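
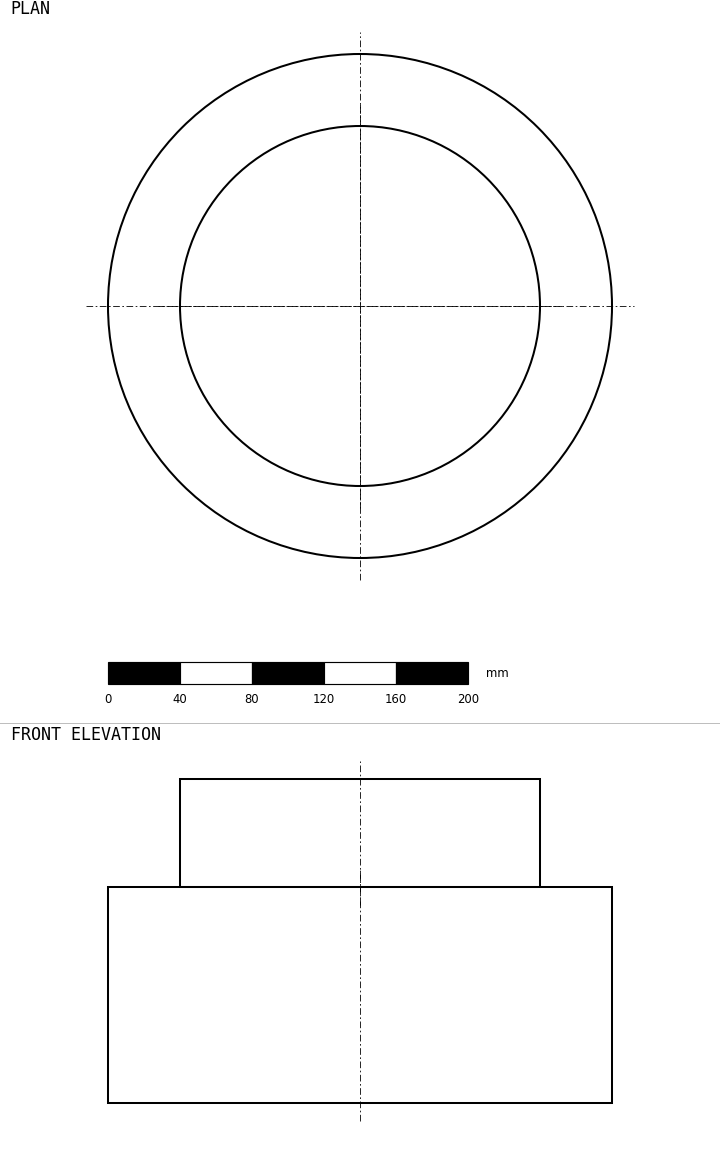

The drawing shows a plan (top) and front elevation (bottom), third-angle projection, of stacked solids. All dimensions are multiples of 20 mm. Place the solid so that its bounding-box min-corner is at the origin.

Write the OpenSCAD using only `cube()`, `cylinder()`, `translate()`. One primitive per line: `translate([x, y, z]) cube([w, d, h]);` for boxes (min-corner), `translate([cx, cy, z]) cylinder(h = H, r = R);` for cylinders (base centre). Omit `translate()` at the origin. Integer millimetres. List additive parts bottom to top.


translate([140, 140, 0]) cylinder(h = 120, r = 140);
translate([140, 140, 120]) cylinder(h = 60, r = 100);


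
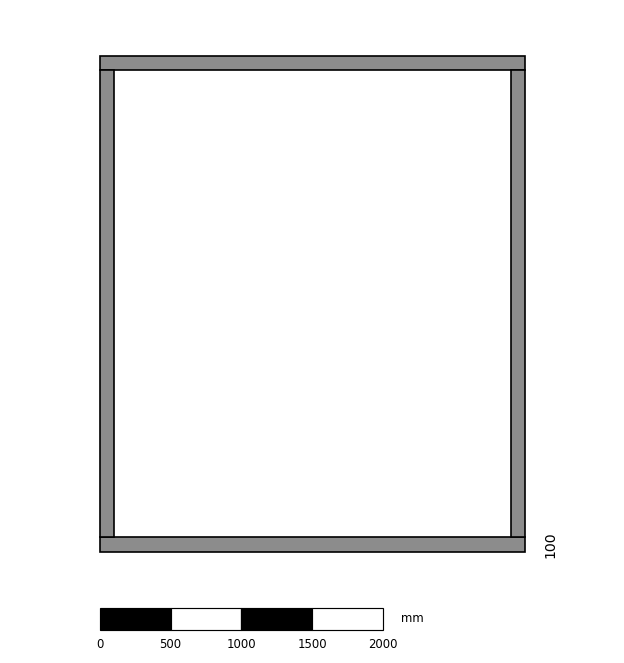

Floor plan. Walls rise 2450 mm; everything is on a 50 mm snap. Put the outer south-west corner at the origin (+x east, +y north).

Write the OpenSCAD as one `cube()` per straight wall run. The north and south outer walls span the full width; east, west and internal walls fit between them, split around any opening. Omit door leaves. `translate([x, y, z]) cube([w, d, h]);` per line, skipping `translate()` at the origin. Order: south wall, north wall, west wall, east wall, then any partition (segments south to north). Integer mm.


cube([3000, 100, 2450]);
translate([0, 3400, 0]) cube([3000, 100, 2450]);
translate([0, 100, 0]) cube([100, 3300, 2450]);
translate([2900, 100, 0]) cube([100, 3300, 2450]);


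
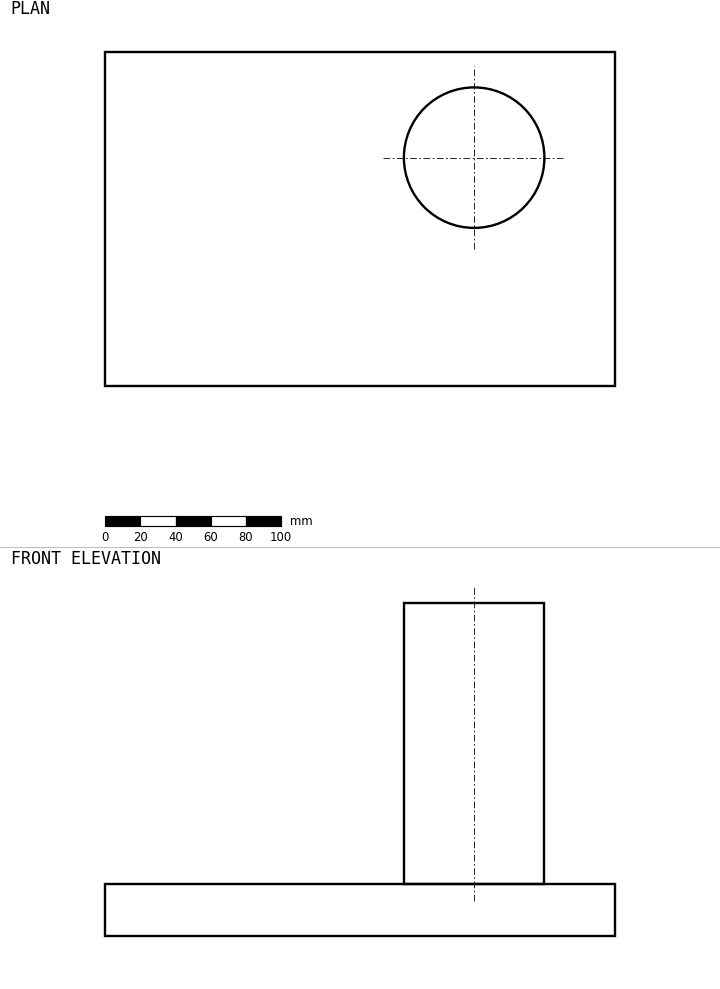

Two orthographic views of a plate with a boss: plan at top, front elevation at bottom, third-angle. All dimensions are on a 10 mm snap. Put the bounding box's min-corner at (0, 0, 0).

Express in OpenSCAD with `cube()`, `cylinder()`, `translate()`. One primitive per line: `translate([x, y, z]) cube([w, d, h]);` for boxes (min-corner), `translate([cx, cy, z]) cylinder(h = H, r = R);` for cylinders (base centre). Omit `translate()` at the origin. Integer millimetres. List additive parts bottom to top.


cube([290, 190, 30]);
translate([210, 130, 30]) cylinder(h = 160, r = 40);


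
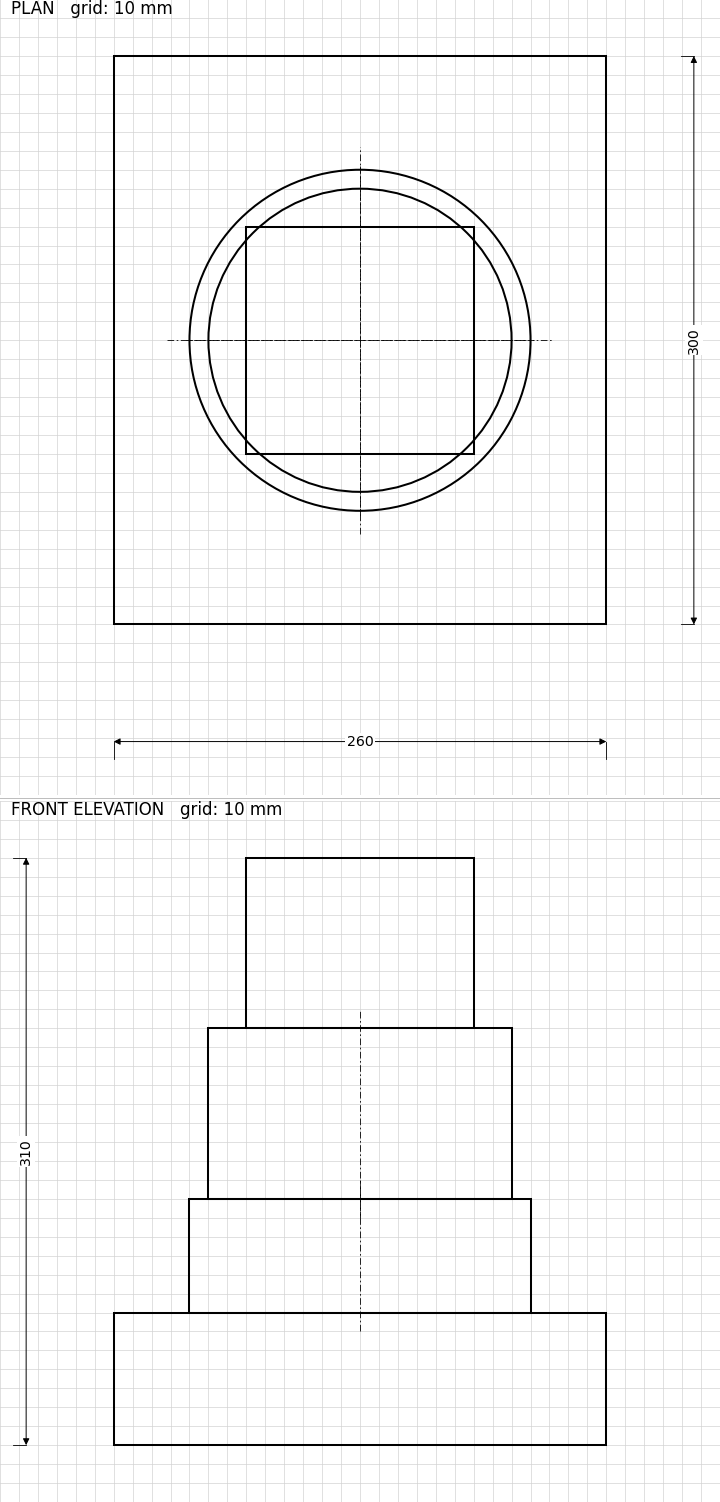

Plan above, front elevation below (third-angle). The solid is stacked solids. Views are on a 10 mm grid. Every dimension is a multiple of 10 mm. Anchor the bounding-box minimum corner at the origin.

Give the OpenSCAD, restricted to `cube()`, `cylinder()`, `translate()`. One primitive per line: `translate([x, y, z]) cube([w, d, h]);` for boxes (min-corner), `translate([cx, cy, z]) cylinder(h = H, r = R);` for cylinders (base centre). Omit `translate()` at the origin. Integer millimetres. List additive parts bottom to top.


cube([260, 300, 70]);
translate([130, 150, 70]) cylinder(h = 60, r = 90);
translate([130, 150, 130]) cylinder(h = 90, r = 80);
translate([70, 90, 220]) cube([120, 120, 90]);


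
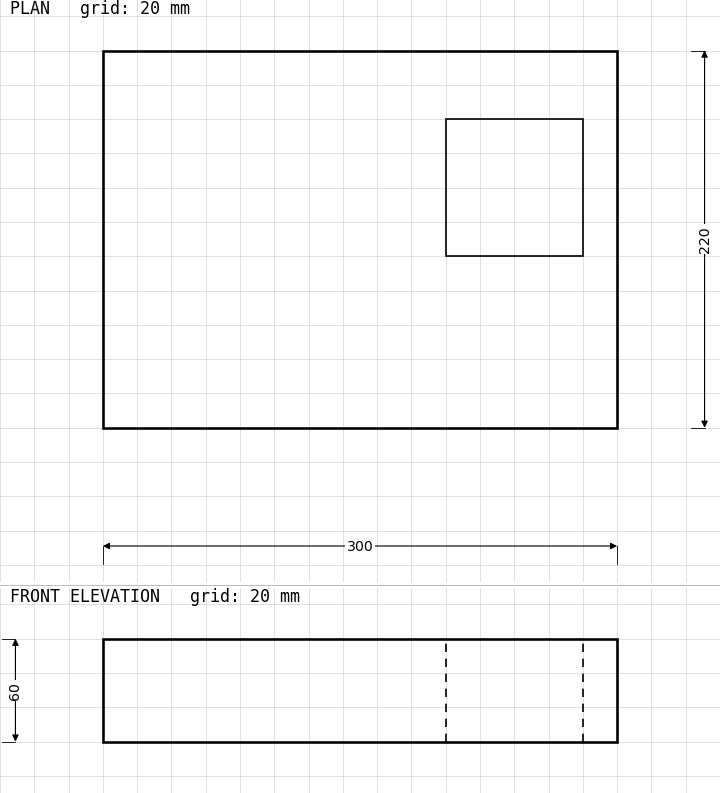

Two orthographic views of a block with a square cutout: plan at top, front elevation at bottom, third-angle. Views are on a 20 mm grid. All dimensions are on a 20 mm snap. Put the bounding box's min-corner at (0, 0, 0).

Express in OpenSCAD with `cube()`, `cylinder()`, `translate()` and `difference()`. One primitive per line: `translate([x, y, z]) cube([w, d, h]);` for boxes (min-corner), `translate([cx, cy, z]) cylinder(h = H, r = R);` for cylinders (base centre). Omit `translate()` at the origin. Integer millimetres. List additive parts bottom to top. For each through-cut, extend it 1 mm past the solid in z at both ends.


difference() {
  cube([300, 220, 60]);
  translate([200, 100, -1]) cube([80, 80, 62]);
}


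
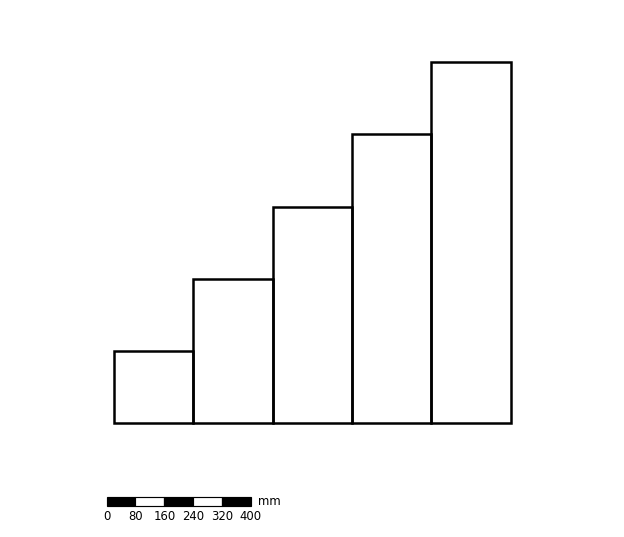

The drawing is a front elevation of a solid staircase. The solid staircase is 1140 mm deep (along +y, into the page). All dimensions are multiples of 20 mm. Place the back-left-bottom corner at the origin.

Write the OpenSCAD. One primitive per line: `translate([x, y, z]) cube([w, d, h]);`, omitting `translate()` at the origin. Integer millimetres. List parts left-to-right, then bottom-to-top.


cube([220, 1140, 200]);
translate([220, 0, 0]) cube([220, 1140, 400]);
translate([440, 0, 0]) cube([220, 1140, 600]);
translate([660, 0, 0]) cube([220, 1140, 800]);
translate([880, 0, 0]) cube([220, 1140, 1000]);


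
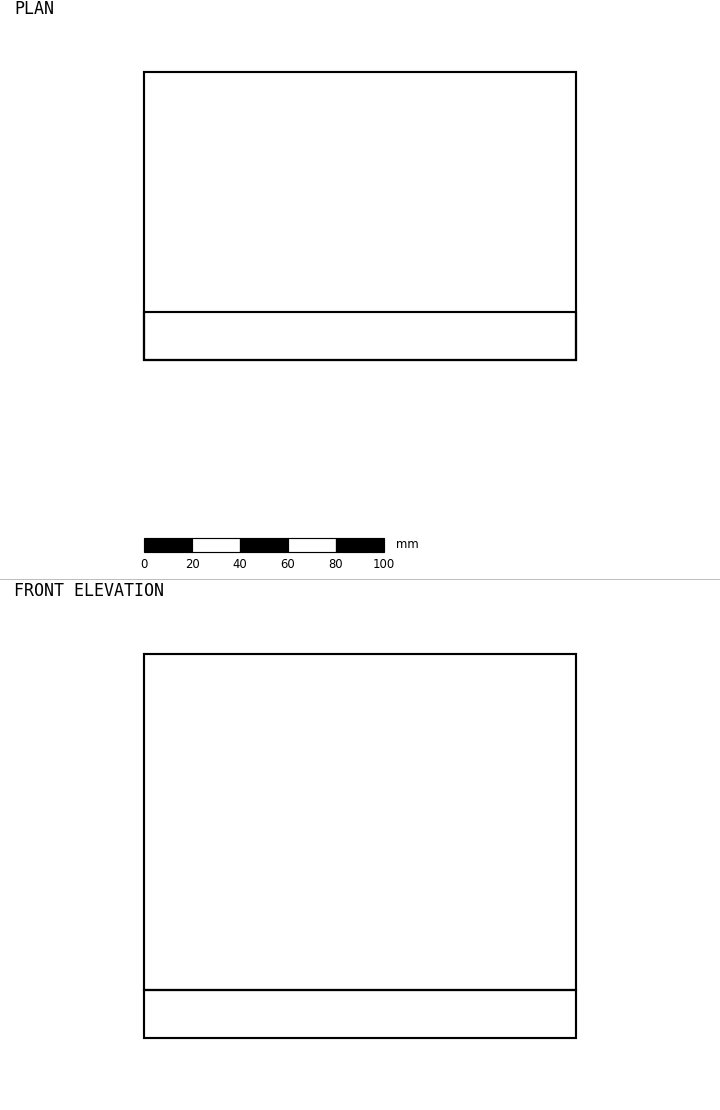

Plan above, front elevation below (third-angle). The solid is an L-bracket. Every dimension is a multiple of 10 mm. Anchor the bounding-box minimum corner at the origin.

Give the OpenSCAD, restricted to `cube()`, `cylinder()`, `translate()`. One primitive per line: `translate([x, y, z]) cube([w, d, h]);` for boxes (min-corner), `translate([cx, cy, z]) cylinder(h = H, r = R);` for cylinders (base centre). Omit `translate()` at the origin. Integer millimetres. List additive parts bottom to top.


cube([180, 120, 20]);
translate([0, 0, 20]) cube([180, 20, 140]);


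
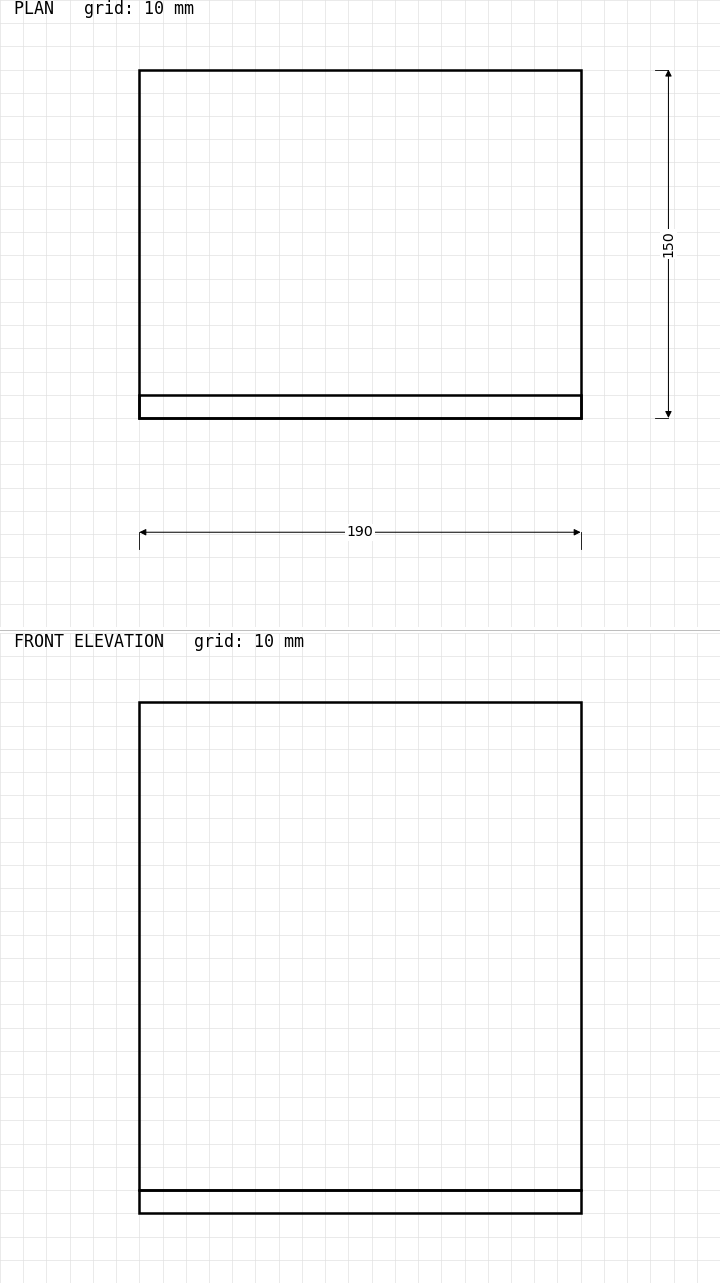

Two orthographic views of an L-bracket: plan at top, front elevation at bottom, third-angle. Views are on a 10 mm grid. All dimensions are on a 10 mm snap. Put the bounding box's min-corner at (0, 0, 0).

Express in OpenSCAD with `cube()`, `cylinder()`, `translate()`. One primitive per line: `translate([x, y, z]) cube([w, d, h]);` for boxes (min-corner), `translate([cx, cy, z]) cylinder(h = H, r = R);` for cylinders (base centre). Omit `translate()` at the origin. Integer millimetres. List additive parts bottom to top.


cube([190, 150, 10]);
translate([0, 0, 10]) cube([190, 10, 210]);


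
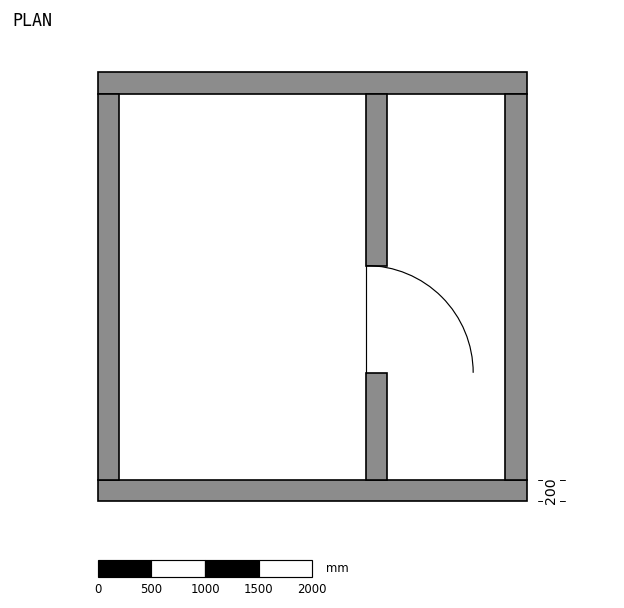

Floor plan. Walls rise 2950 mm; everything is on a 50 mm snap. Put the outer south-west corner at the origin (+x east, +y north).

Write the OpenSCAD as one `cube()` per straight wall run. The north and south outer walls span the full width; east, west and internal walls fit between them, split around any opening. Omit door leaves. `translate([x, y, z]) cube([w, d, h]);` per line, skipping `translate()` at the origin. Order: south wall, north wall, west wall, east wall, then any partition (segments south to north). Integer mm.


cube([4000, 200, 2950]);
translate([0, 3800, 0]) cube([4000, 200, 2950]);
translate([0, 200, 0]) cube([200, 3600, 2950]);
translate([3800, 200, 0]) cube([200, 3600, 2950]);
translate([2500, 200, 0]) cube([200, 1000, 2950]);
translate([2500, 2200, 0]) cube([200, 1600, 2950]);


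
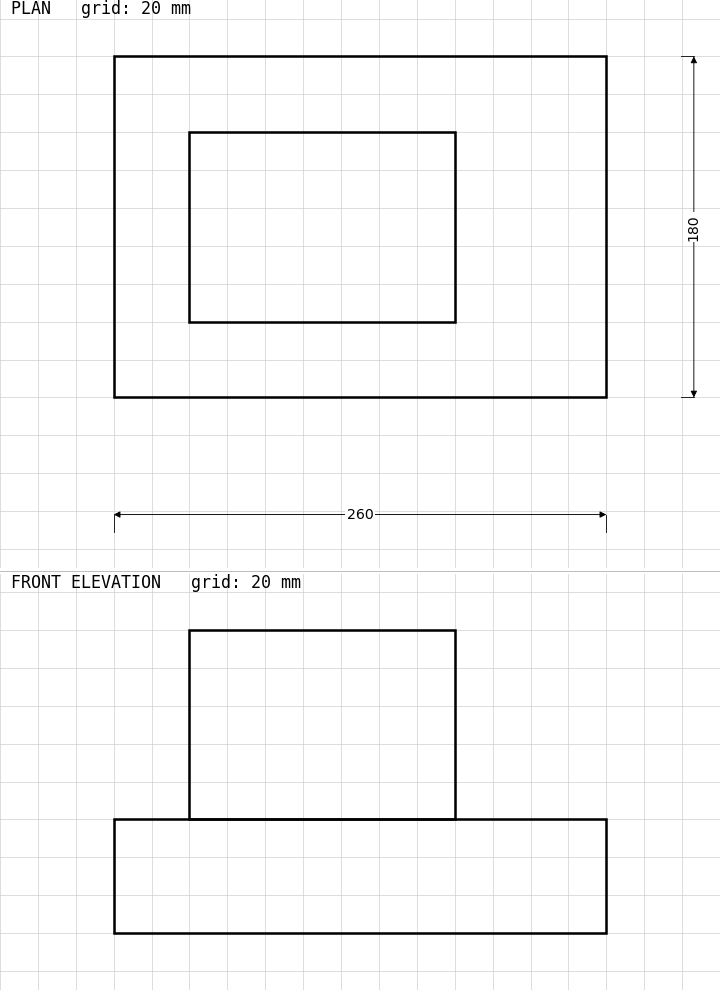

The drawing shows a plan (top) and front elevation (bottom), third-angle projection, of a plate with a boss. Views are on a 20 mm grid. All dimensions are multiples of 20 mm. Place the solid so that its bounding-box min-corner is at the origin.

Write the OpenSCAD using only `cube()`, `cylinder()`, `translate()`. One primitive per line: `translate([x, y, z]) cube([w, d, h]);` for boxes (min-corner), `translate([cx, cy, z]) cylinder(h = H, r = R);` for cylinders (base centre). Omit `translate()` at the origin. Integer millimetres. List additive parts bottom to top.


cube([260, 180, 60]);
translate([40, 40, 60]) cube([140, 100, 100]);


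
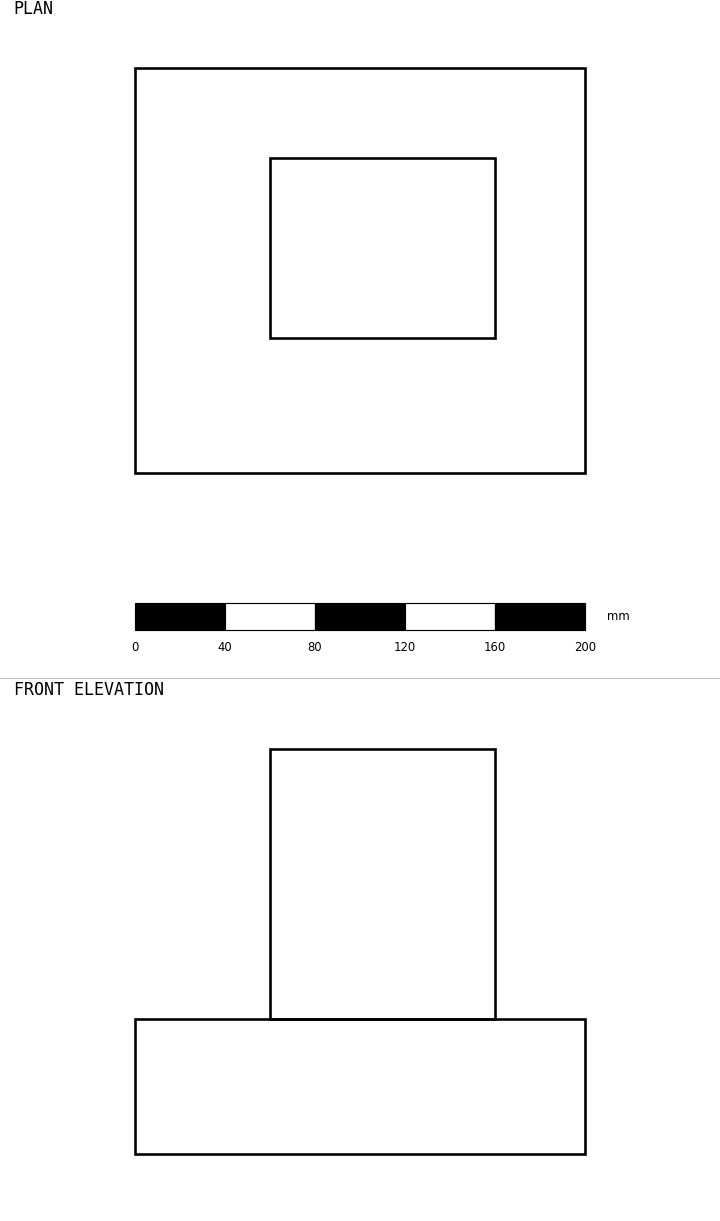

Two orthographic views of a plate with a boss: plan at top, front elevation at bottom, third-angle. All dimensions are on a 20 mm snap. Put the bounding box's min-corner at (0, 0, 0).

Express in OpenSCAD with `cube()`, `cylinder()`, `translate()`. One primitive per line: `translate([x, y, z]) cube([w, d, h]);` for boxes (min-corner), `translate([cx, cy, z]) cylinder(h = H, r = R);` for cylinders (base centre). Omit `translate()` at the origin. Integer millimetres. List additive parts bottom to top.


cube([200, 180, 60]);
translate([60, 60, 60]) cube([100, 80, 120]);


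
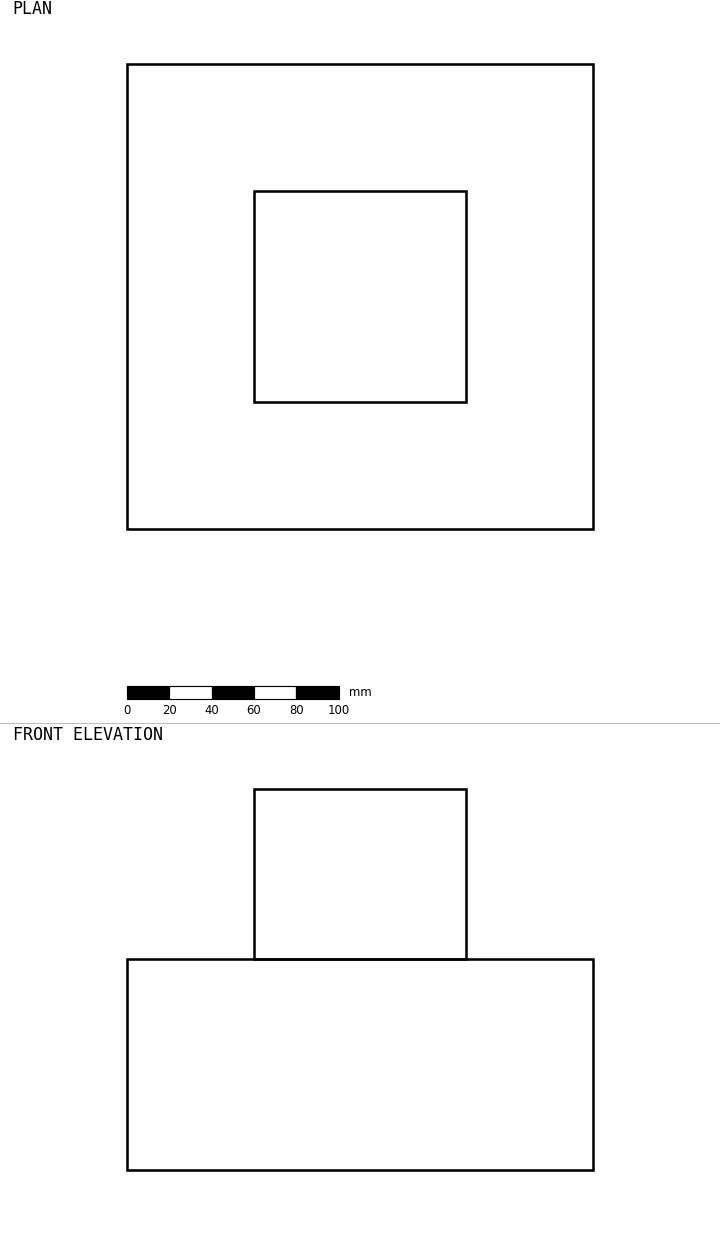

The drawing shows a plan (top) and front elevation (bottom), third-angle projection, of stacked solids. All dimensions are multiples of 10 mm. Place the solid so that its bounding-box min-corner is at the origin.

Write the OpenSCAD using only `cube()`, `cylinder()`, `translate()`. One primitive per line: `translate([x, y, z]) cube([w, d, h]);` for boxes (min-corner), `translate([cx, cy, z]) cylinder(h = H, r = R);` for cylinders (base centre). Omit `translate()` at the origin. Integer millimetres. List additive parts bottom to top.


cube([220, 220, 100]);
translate([60, 60, 100]) cube([100, 100, 80]);


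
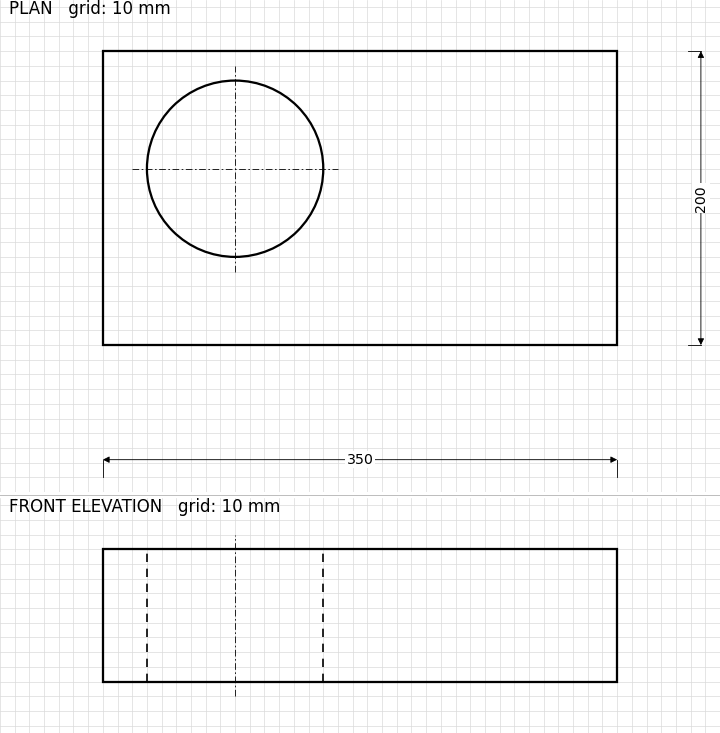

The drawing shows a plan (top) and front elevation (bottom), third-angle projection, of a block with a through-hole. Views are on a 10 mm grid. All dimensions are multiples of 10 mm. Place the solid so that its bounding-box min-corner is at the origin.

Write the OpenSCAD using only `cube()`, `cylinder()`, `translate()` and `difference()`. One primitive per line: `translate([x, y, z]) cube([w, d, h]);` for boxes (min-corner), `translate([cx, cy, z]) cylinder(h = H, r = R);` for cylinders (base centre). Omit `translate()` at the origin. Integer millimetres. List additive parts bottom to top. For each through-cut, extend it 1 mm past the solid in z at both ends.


difference() {
  cube([350, 200, 90]);
  translate([90, 120, -1]) cylinder(h = 92, r = 60);
}


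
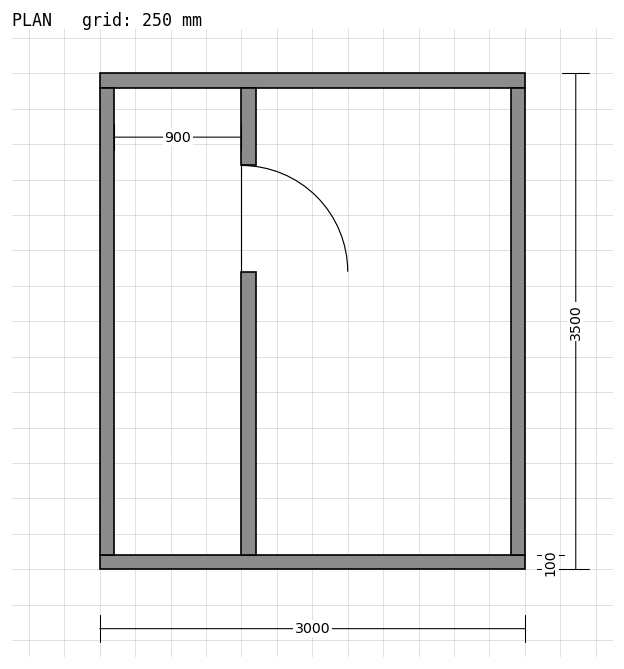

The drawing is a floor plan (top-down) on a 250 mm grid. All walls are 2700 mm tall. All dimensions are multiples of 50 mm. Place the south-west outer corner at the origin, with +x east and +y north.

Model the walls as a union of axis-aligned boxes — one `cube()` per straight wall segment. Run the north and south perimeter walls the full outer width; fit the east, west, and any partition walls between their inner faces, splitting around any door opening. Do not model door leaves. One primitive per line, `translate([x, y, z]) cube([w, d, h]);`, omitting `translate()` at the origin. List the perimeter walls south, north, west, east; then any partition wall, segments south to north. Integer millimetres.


cube([3000, 100, 2700]);
translate([0, 3400, 0]) cube([3000, 100, 2700]);
translate([0, 100, 0]) cube([100, 3300, 2700]);
translate([2900, 100, 0]) cube([100, 3300, 2700]);
translate([1000, 100, 0]) cube([100, 2000, 2700]);
translate([1000, 2850, 0]) cube([100, 550, 2700]);


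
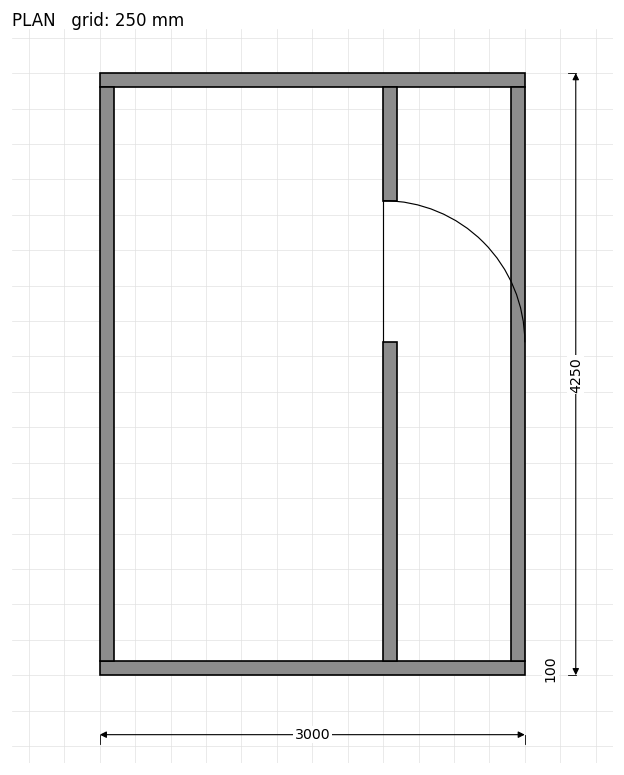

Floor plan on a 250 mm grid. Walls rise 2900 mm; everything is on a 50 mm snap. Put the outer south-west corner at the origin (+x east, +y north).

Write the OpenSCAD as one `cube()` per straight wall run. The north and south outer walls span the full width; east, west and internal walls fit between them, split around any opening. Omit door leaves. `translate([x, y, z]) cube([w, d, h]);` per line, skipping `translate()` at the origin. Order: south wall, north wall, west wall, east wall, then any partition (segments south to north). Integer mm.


cube([3000, 100, 2900]);
translate([0, 4150, 0]) cube([3000, 100, 2900]);
translate([0, 100, 0]) cube([100, 4050, 2900]);
translate([2900, 100, 0]) cube([100, 4050, 2900]);
translate([2000, 100, 0]) cube([100, 2250, 2900]);
translate([2000, 3350, 0]) cube([100, 800, 2900]);


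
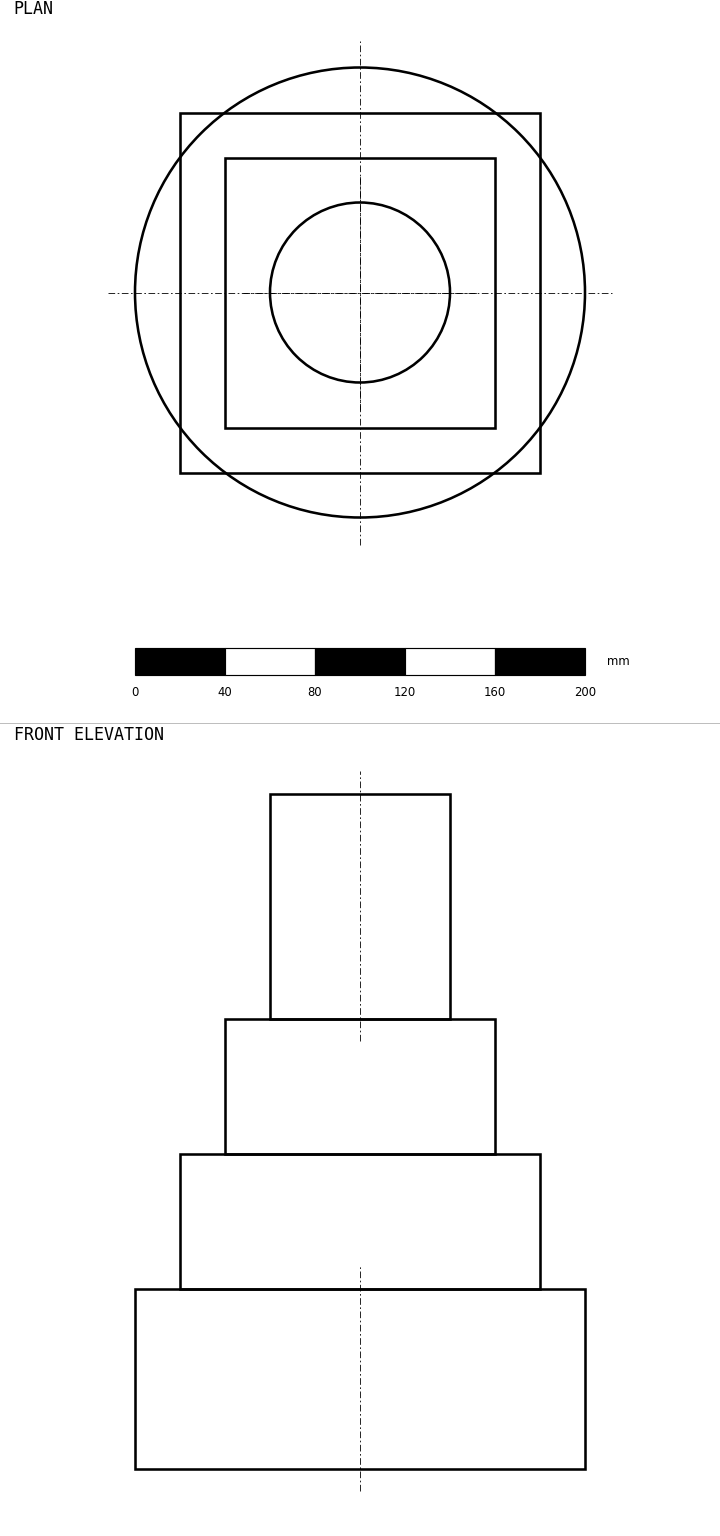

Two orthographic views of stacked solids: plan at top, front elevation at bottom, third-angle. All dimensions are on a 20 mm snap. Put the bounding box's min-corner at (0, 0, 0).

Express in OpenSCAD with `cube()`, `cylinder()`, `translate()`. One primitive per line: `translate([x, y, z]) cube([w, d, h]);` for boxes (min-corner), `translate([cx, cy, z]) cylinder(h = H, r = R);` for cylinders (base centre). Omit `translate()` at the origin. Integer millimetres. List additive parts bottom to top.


translate([100, 100, 0]) cylinder(h = 80, r = 100);
translate([20, 20, 80]) cube([160, 160, 60]);
translate([40, 40, 140]) cube([120, 120, 60]);
translate([100, 100, 200]) cylinder(h = 100, r = 40);


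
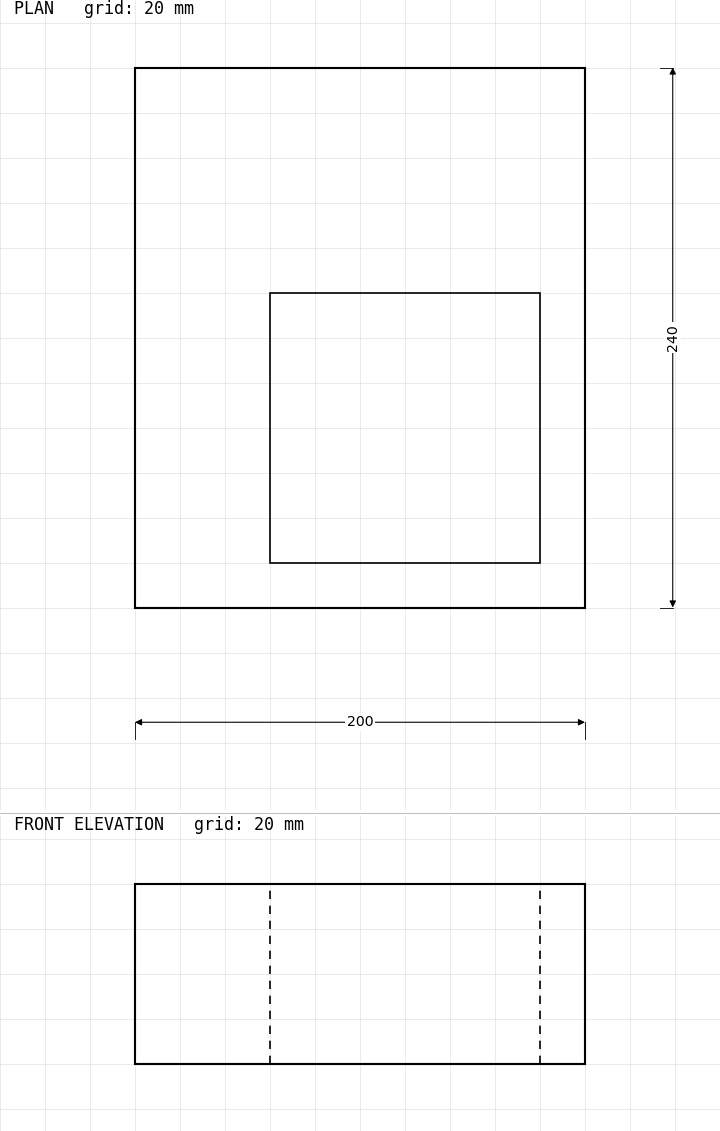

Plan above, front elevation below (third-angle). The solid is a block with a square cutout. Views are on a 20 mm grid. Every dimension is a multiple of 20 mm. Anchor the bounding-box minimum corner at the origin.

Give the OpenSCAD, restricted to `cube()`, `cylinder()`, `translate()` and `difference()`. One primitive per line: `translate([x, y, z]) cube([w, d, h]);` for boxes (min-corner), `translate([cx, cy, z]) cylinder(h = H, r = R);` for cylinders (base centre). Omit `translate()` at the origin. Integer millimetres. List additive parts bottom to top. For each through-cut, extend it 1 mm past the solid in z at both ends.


difference() {
  cube([200, 240, 80]);
  translate([60, 20, -1]) cube([120, 120, 82]);
}


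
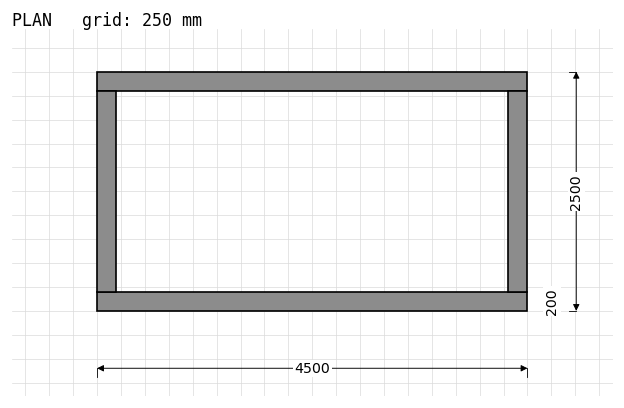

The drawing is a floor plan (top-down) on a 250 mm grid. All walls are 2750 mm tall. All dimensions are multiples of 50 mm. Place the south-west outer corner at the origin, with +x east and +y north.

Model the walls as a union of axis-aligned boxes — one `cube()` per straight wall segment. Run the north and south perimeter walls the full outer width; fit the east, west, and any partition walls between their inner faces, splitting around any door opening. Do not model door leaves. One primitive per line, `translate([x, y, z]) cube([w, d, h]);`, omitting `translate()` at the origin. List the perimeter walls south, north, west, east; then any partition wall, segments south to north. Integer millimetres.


cube([4500, 200, 2750]);
translate([0, 2300, 0]) cube([4500, 200, 2750]);
translate([0, 200, 0]) cube([200, 2100, 2750]);
translate([4300, 200, 0]) cube([200, 2100, 2750]);


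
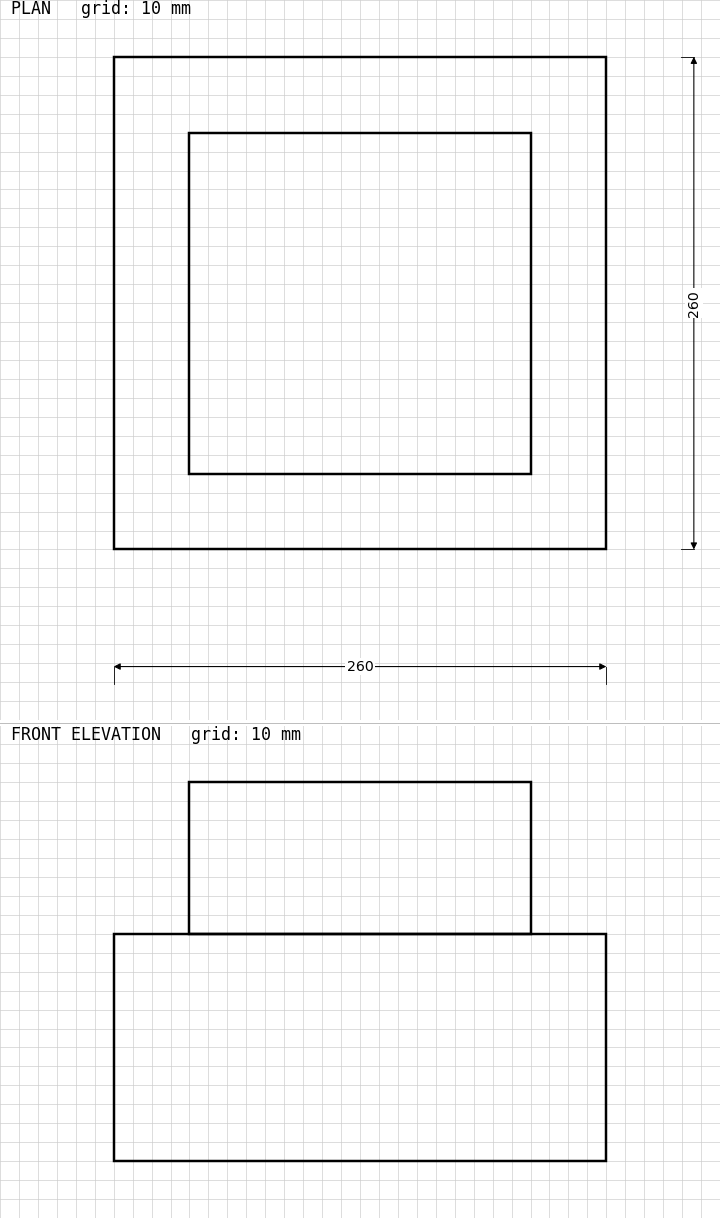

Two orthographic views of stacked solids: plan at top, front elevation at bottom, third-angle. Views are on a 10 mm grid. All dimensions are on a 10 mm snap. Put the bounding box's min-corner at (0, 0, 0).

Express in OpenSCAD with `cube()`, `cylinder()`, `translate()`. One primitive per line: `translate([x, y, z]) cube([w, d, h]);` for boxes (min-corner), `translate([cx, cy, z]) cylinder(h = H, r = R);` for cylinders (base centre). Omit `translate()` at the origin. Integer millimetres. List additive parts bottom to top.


cube([260, 260, 120]);
translate([40, 40, 120]) cube([180, 180, 80]);


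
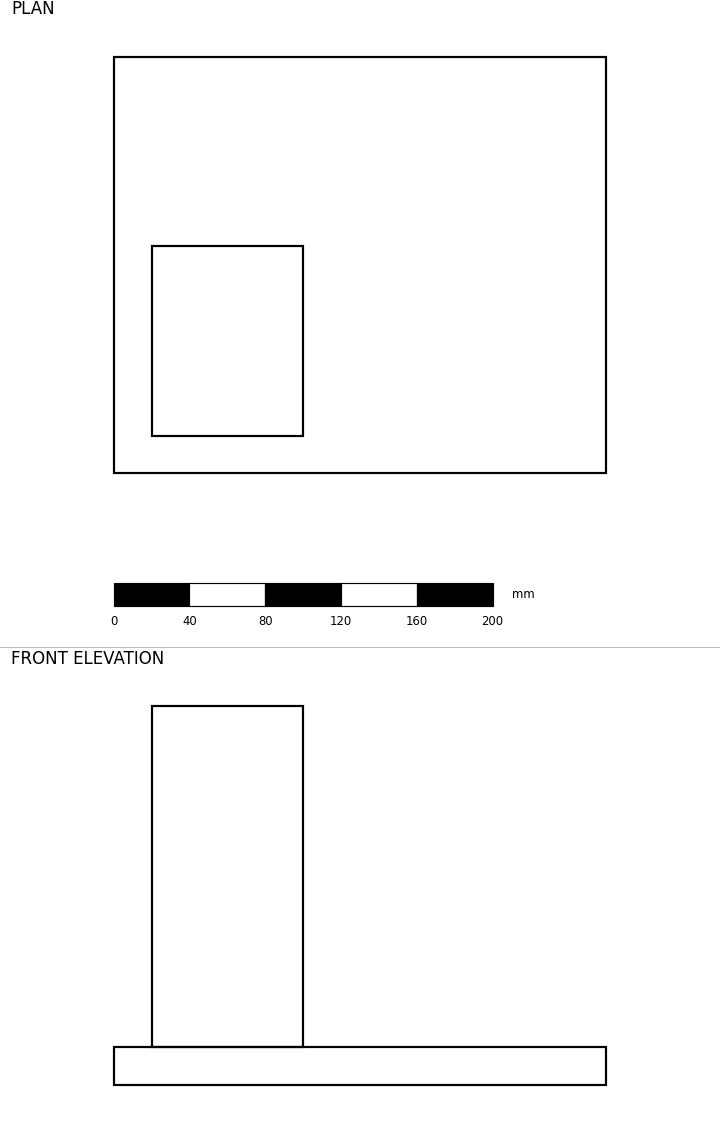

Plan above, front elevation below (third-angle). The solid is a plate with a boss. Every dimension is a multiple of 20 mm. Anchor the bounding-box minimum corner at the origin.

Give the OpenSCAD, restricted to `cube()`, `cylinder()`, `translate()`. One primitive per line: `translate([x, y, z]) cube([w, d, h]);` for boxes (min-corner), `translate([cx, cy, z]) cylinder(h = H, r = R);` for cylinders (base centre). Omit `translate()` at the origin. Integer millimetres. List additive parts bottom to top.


cube([260, 220, 20]);
translate([20, 20, 20]) cube([80, 100, 180]);


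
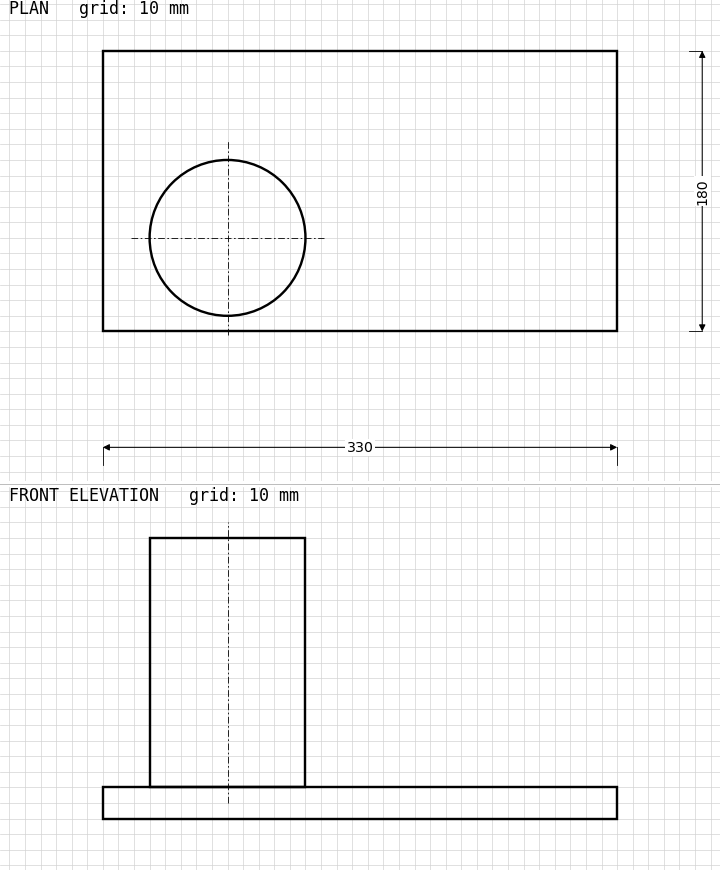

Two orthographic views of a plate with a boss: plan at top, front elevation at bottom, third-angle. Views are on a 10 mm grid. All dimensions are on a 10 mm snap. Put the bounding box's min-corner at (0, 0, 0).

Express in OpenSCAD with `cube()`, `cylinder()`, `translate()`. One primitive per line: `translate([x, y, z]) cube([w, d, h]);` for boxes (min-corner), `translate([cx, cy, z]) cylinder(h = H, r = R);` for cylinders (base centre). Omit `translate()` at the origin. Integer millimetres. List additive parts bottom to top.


cube([330, 180, 20]);
translate([80, 60, 20]) cylinder(h = 160, r = 50);


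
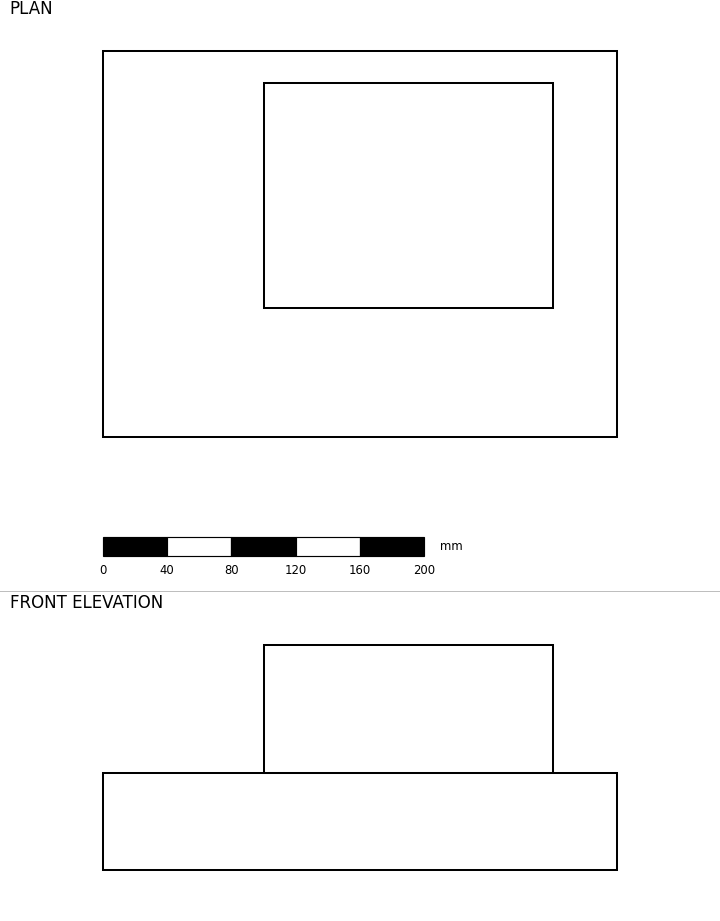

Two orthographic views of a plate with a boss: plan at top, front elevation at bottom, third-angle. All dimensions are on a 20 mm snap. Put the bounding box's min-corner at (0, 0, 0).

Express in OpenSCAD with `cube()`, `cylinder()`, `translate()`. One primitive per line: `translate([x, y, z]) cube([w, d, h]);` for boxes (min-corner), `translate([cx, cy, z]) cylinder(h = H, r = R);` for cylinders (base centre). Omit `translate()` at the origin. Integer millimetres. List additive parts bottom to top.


cube([320, 240, 60]);
translate([100, 80, 60]) cube([180, 140, 80]);


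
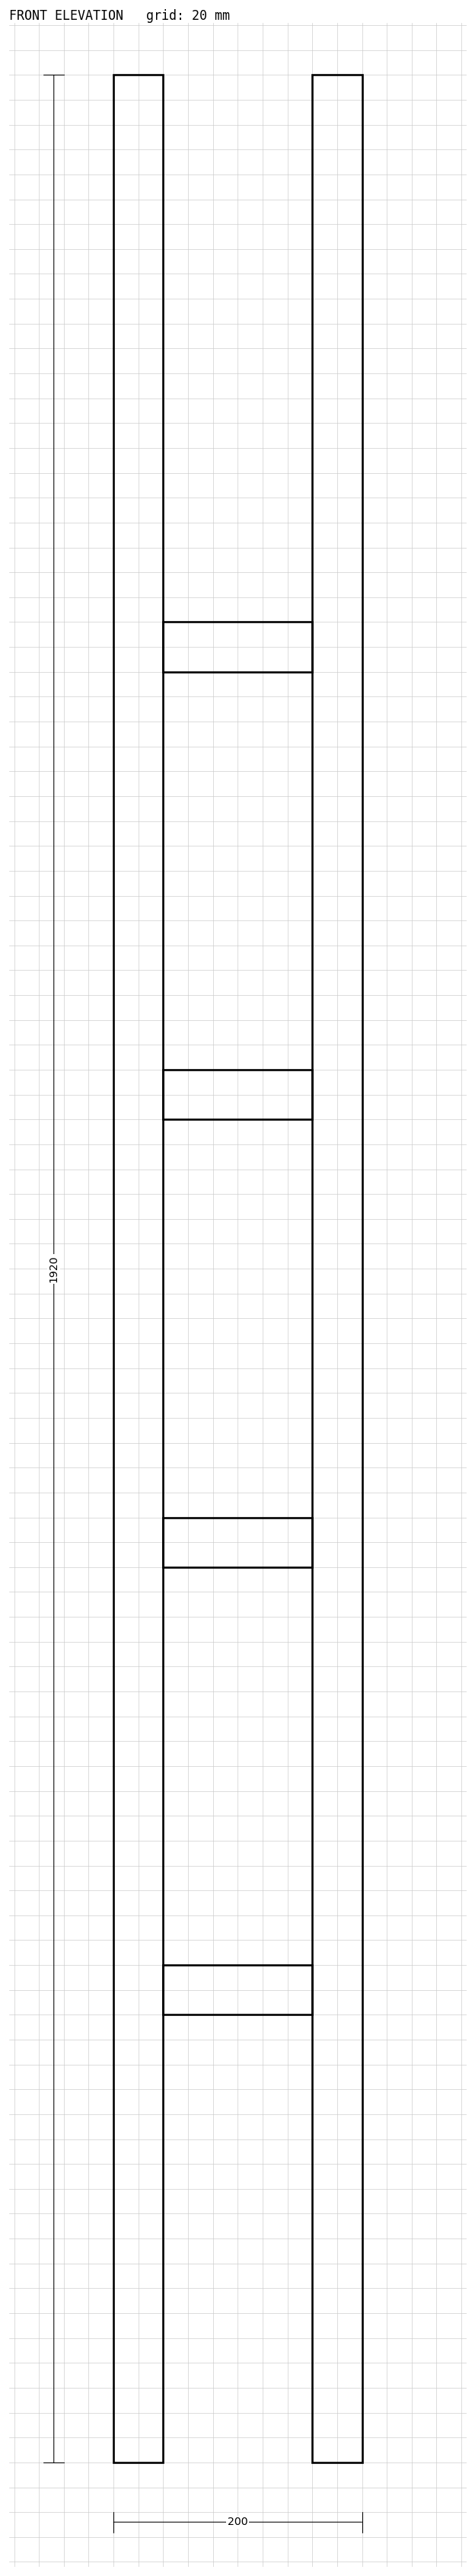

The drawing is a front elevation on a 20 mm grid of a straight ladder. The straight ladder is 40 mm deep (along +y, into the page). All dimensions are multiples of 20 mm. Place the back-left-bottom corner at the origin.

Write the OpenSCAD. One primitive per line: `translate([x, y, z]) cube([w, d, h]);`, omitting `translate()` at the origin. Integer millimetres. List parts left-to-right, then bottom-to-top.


cube([40, 40, 1920]);
translate([40, 0, 360]) cube([120, 40, 40]);
translate([40, 0, 720]) cube([120, 40, 40]);
translate([40, 0, 1080]) cube([120, 40, 40]);
translate([40, 0, 1440]) cube([120, 40, 40]);
translate([160, 0, 0]) cube([40, 40, 1920]);


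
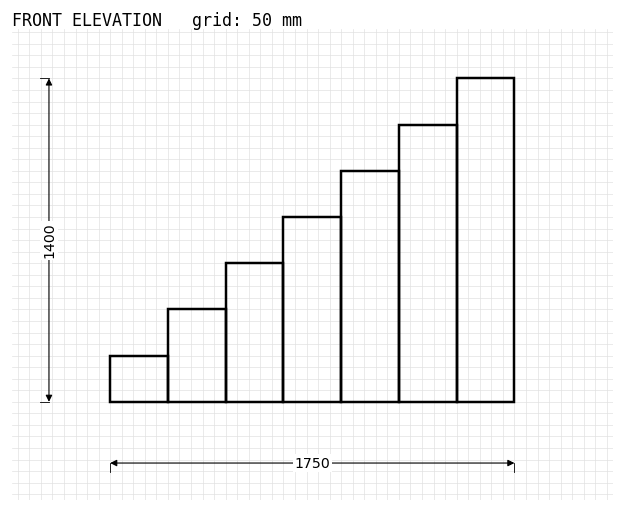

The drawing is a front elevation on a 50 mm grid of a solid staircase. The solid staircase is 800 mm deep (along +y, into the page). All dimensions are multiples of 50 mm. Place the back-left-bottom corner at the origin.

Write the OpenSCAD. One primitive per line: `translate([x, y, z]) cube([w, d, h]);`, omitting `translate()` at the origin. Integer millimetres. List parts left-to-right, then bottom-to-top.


cube([250, 800, 200]);
translate([250, 0, 0]) cube([250, 800, 400]);
translate([500, 0, 0]) cube([250, 800, 600]);
translate([750, 0, 0]) cube([250, 800, 800]);
translate([1000, 0, 0]) cube([250, 800, 1000]);
translate([1250, 0, 0]) cube([250, 800, 1200]);
translate([1500, 0, 0]) cube([250, 800, 1400]);


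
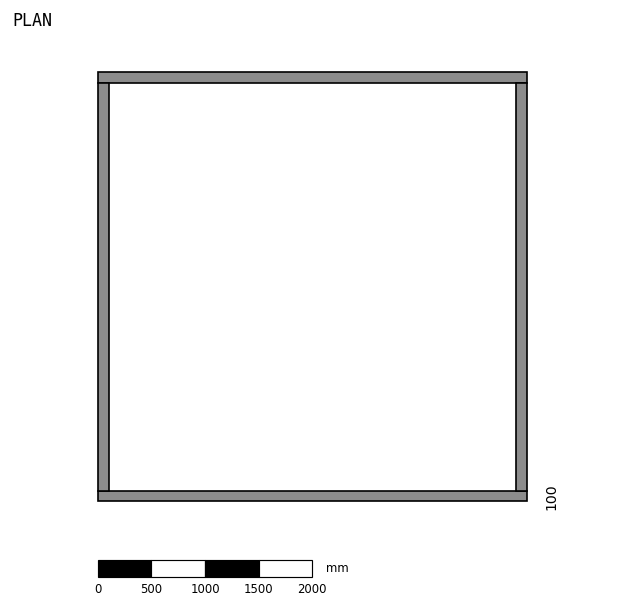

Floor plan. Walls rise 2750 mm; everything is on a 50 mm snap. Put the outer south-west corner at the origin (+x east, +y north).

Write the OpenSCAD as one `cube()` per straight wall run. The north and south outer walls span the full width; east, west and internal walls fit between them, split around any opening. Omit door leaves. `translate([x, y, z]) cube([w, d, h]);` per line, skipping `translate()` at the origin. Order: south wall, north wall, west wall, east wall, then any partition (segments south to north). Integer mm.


cube([4000, 100, 2750]);
translate([0, 3900, 0]) cube([4000, 100, 2750]);
translate([0, 100, 0]) cube([100, 3800, 2750]);
translate([3900, 100, 0]) cube([100, 3800, 2750]);


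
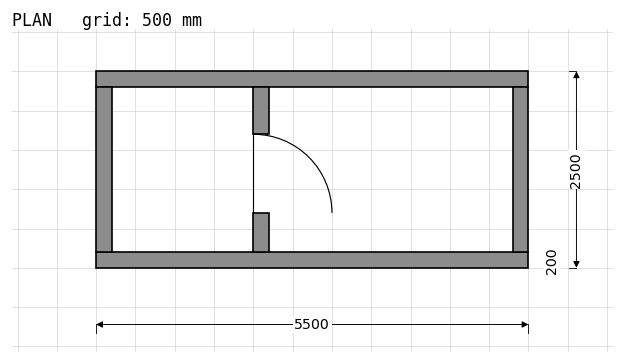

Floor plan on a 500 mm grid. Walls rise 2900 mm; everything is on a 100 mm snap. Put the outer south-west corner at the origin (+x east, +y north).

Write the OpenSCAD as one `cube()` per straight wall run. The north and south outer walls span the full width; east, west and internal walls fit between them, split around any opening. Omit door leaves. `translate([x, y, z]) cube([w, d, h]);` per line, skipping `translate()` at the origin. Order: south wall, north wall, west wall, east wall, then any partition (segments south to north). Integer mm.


cube([5500, 200, 2900]);
translate([0, 2300, 0]) cube([5500, 200, 2900]);
translate([0, 200, 0]) cube([200, 2100, 2900]);
translate([5300, 200, 0]) cube([200, 2100, 2900]);
translate([2000, 200, 0]) cube([200, 500, 2900]);
translate([2000, 1700, 0]) cube([200, 600, 2900]);


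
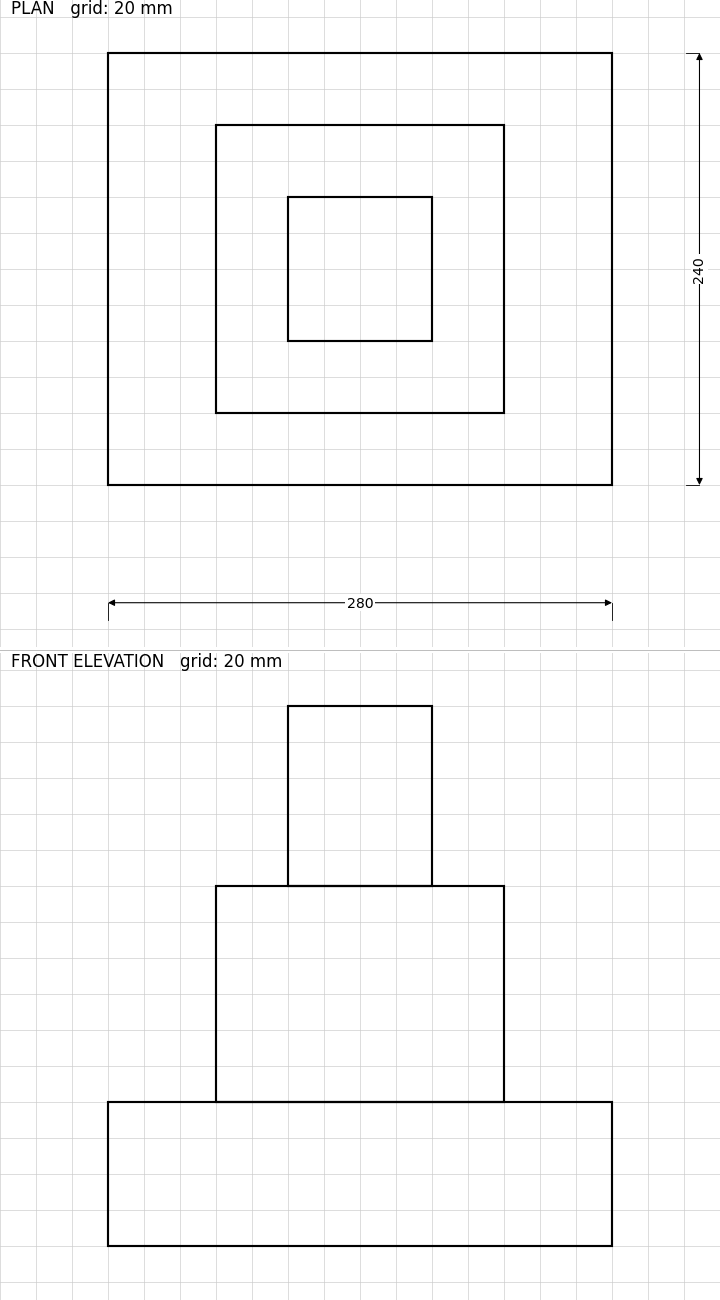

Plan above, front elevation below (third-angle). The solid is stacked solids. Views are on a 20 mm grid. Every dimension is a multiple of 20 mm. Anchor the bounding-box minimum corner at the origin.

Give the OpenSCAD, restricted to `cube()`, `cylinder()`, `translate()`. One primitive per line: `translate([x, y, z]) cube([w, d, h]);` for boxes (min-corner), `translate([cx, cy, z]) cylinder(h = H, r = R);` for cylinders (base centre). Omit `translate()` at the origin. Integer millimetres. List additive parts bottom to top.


cube([280, 240, 80]);
translate([60, 40, 80]) cube([160, 160, 120]);
translate([100, 80, 200]) cube([80, 80, 100]);


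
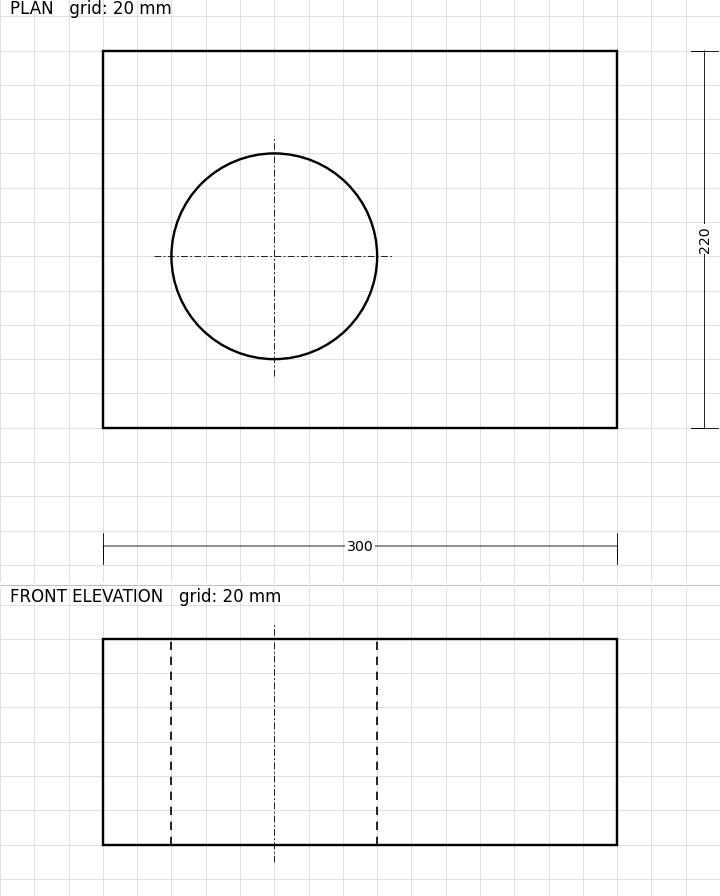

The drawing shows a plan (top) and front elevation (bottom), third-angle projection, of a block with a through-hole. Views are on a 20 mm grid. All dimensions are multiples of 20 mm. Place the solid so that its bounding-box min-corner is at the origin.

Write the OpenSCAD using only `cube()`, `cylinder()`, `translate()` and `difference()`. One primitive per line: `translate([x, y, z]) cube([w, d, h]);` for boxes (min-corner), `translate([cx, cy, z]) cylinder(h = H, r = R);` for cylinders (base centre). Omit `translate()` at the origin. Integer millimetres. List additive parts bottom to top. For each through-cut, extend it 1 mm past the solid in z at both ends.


difference() {
  cube([300, 220, 120]);
  translate([100, 100, -1]) cylinder(h = 122, r = 60);
}


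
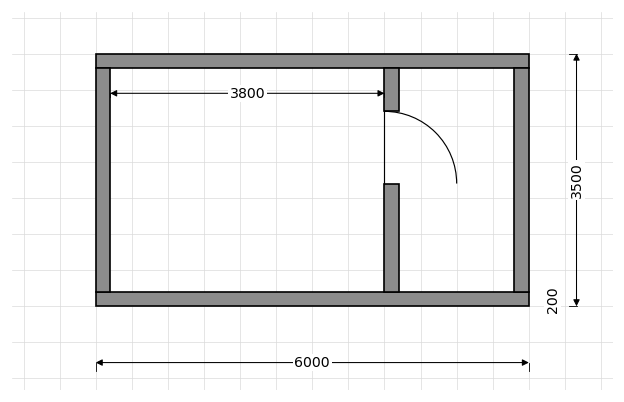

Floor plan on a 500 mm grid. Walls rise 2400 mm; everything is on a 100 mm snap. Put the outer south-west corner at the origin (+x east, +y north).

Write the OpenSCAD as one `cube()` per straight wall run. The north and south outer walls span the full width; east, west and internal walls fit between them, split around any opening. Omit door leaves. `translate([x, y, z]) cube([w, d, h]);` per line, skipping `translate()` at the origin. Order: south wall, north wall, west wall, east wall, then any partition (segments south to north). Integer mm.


cube([6000, 200, 2400]);
translate([0, 3300, 0]) cube([6000, 200, 2400]);
translate([0, 200, 0]) cube([200, 3100, 2400]);
translate([5800, 200, 0]) cube([200, 3100, 2400]);
translate([4000, 200, 0]) cube([200, 1500, 2400]);
translate([4000, 2700, 0]) cube([200, 600, 2400]);


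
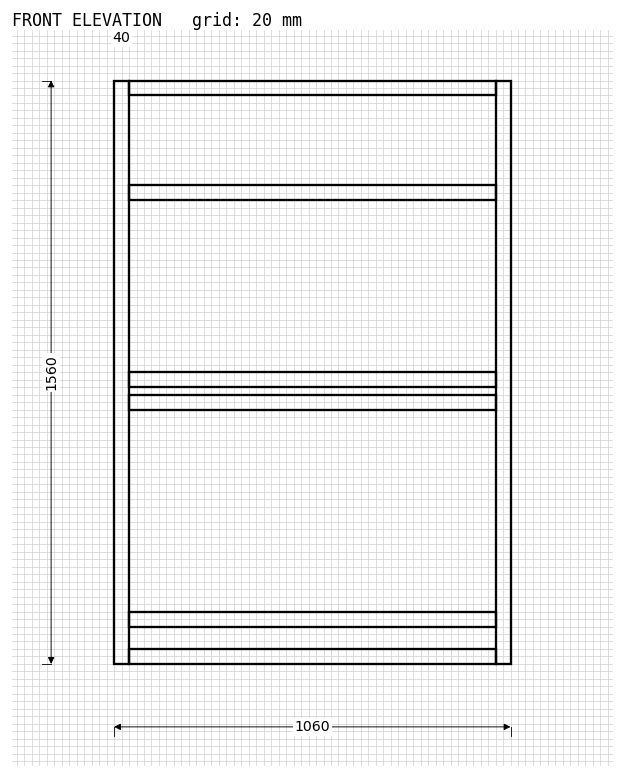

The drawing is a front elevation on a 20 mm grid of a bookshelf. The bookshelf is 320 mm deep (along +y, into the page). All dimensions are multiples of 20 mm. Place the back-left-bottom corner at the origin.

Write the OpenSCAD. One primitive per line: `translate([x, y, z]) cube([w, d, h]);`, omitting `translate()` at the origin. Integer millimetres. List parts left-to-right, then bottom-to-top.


cube([40, 320, 1560]);
translate([40, 0, 0]) cube([980, 320, 40]);
translate([40, 0, 100]) cube([980, 320, 40]);
translate([40, 0, 680]) cube([980, 320, 40]);
translate([40, 0, 740]) cube([980, 320, 40]);
translate([40, 0, 1240]) cube([980, 320, 40]);
translate([40, 0, 1520]) cube([980, 320, 40]);
translate([1020, 0, 0]) cube([40, 320, 1560]);


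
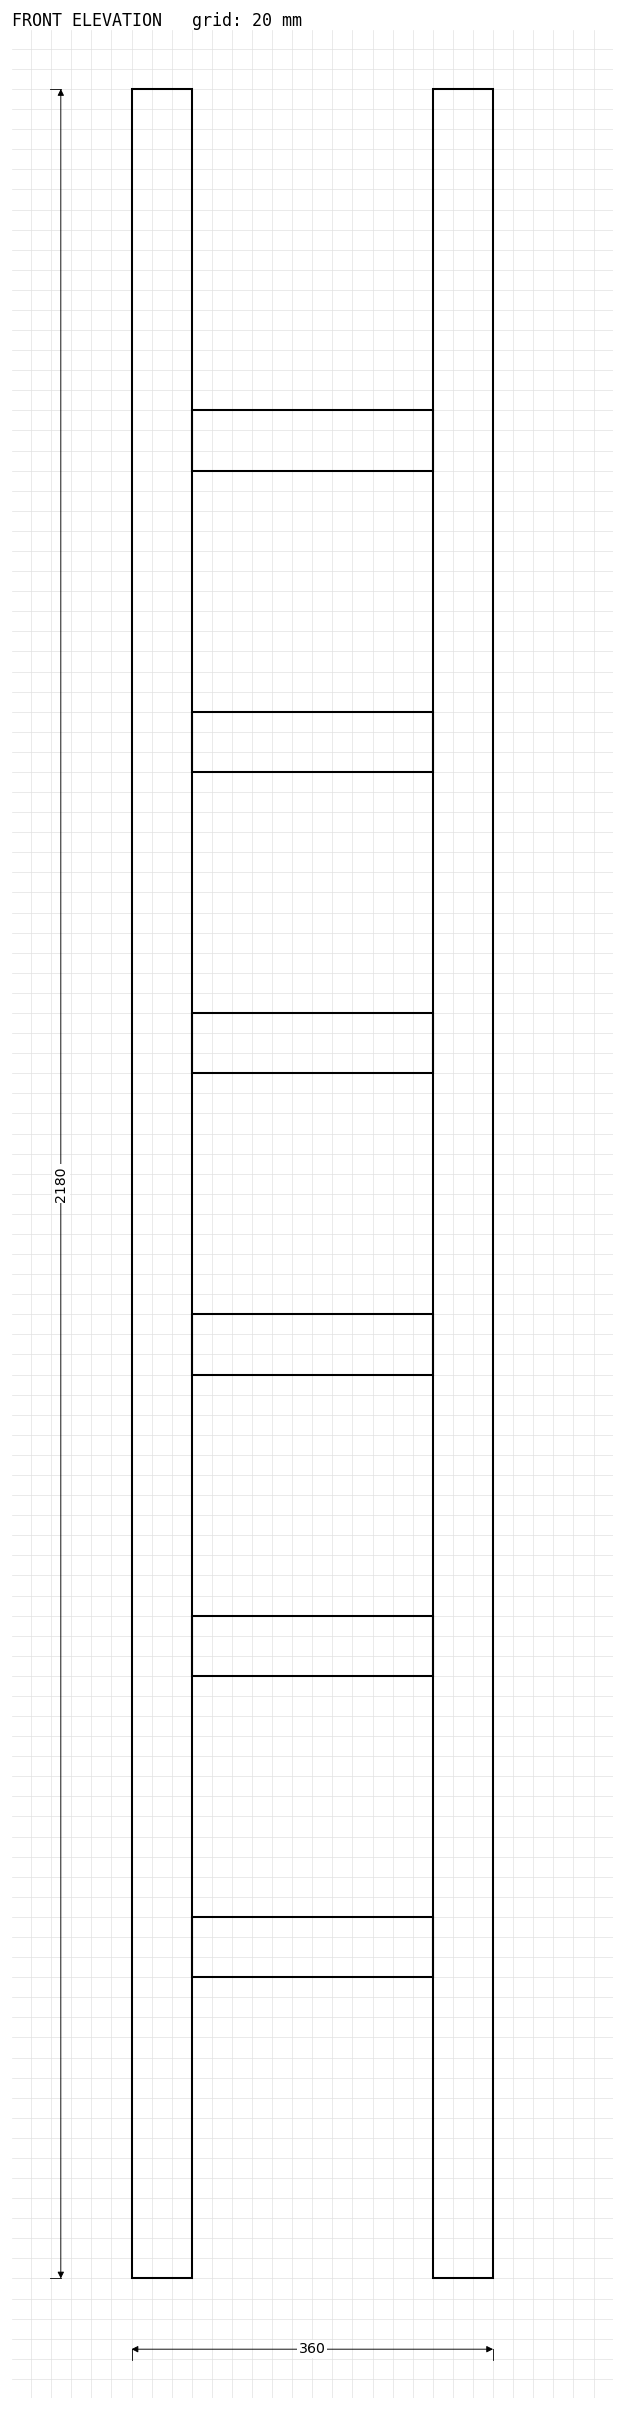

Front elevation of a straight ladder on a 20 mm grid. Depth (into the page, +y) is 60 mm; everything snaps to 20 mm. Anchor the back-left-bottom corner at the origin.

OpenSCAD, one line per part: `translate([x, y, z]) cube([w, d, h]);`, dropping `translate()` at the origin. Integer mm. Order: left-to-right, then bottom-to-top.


cube([60, 60, 2180]);
translate([60, 0, 300]) cube([240, 60, 60]);
translate([60, 0, 600]) cube([240, 60, 60]);
translate([60, 0, 900]) cube([240, 60, 60]);
translate([60, 0, 1200]) cube([240, 60, 60]);
translate([60, 0, 1500]) cube([240, 60, 60]);
translate([60, 0, 1800]) cube([240, 60, 60]);
translate([300, 0, 0]) cube([60, 60, 2180]);


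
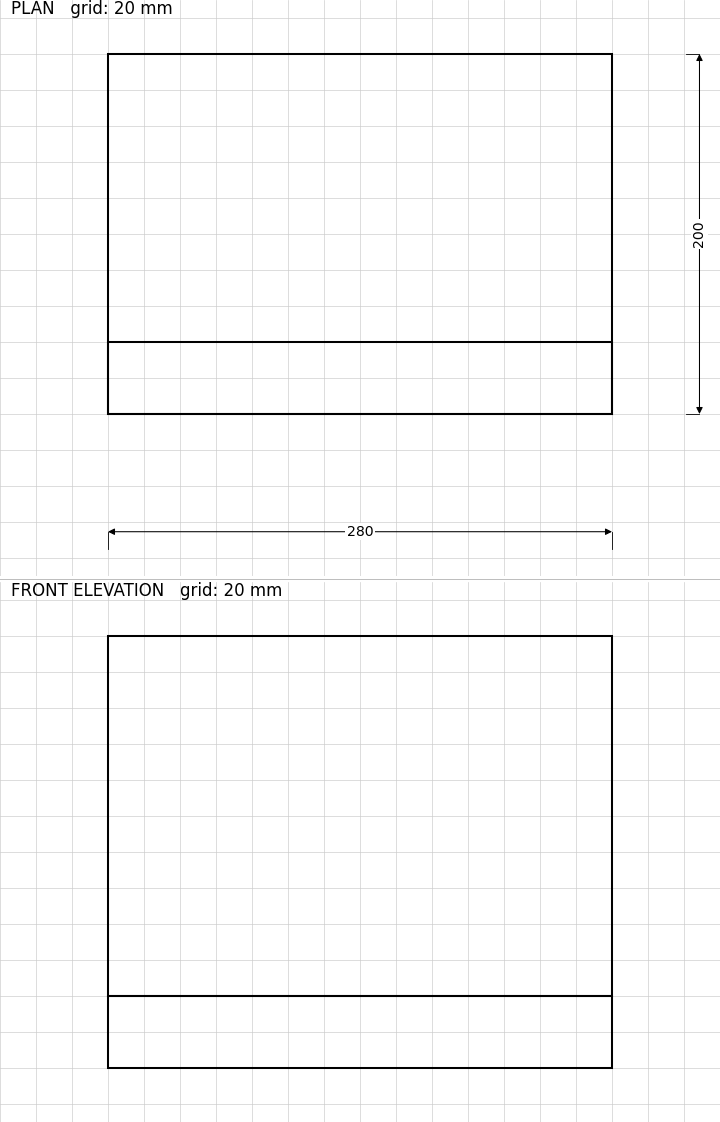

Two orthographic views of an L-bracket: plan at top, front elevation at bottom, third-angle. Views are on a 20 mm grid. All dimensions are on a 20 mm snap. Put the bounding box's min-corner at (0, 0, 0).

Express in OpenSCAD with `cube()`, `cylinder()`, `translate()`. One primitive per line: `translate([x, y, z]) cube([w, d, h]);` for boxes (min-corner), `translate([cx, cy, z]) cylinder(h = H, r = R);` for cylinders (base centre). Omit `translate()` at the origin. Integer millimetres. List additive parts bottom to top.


cube([280, 200, 40]);
translate([0, 0, 40]) cube([280, 40, 200]);


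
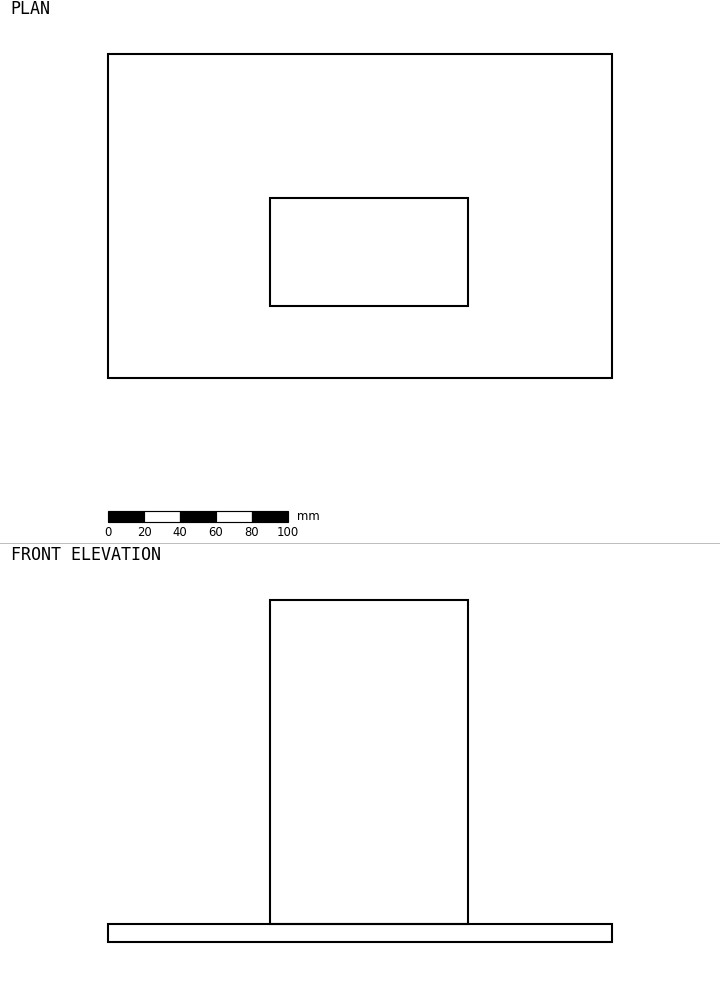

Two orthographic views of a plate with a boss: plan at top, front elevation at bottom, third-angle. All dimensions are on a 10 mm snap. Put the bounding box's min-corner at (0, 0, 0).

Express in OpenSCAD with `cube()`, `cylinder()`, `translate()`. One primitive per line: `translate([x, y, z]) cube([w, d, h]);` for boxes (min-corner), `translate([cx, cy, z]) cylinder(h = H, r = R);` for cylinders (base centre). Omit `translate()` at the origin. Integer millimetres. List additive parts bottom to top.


cube([280, 180, 10]);
translate([90, 40, 10]) cube([110, 60, 180]);


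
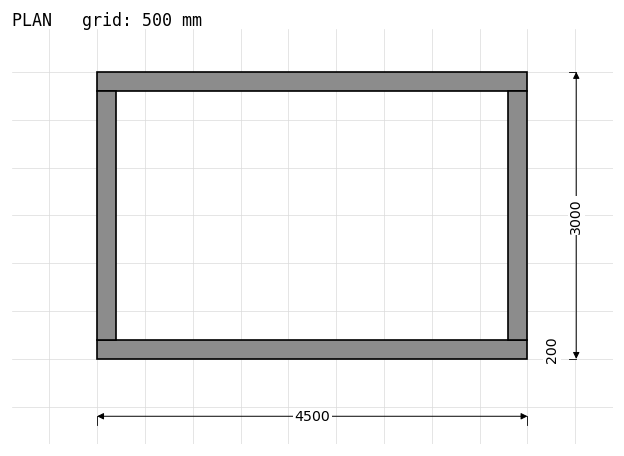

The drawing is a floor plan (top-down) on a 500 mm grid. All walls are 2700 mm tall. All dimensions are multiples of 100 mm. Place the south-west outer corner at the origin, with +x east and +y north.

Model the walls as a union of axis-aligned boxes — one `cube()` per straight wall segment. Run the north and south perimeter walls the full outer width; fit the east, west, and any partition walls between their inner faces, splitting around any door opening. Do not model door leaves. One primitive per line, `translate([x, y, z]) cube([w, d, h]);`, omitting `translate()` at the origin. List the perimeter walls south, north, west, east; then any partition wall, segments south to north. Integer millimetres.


cube([4500, 200, 2700]);
translate([0, 2800, 0]) cube([4500, 200, 2700]);
translate([0, 200, 0]) cube([200, 2600, 2700]);
translate([4300, 200, 0]) cube([200, 2600, 2700]);
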